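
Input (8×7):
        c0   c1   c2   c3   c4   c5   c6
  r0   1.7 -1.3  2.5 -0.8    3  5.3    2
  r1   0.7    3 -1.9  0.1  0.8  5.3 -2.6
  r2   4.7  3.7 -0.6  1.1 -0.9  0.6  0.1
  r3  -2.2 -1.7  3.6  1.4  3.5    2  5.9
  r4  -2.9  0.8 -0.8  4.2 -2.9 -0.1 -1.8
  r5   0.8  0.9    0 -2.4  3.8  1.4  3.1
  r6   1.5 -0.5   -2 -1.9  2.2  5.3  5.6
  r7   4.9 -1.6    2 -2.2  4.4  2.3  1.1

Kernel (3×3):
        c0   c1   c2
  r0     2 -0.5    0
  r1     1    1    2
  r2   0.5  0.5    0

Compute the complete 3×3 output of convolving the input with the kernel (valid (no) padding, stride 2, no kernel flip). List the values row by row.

8.15 5.45 4.1
9.8 11.95 13.7
-4 -0.45 9.4

Output[0,0]: The receptive field on the input at this output position is [1.7 -1.3 2.5 / 0.7 3 -1.9 / 4.7 3.7 -0.6]. Elementwise product with the kernel and sum: 1.7·2 + -1.3·-0.5 + 0.7·1 + 3·1 + -1.9·2 + 4.7·0.5 + 3.7·0.5.
Output[0,1]: The receptive field on the input at this output position is [2.5 -0.8 3 / -1.9 0.1 0.8 / -0.6 1.1 -0.9]. Elementwise product with the kernel and sum: 2.5·2 + -0.8·-0.5 + -1.9·1 + 0.1·1 + 0.8·2 + -0.6·0.5 + 1.1·0.5.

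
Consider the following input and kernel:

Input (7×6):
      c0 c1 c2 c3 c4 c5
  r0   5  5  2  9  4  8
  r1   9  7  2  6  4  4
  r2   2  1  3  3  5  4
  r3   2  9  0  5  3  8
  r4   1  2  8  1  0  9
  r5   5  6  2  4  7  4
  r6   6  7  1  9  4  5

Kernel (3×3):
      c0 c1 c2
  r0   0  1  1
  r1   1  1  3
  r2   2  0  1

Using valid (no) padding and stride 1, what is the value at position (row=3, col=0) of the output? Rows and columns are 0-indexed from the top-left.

The receptive field on the input at this output position is [2 9 0 / 1 2 8 / 5 6 2]. Elementwise product with the kernel and sum: 9·1 + 0·1 + 1·1 + 2·1 + 8·3 + 5·2 + 2·1.

48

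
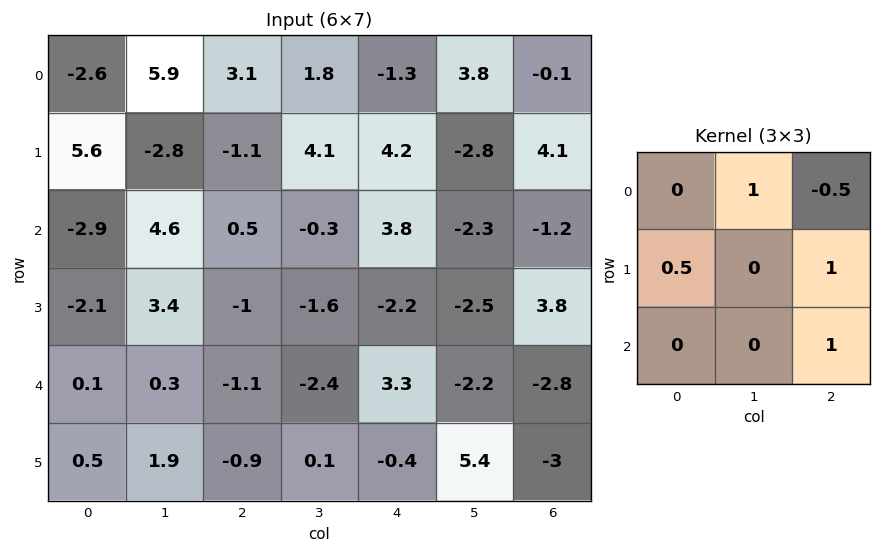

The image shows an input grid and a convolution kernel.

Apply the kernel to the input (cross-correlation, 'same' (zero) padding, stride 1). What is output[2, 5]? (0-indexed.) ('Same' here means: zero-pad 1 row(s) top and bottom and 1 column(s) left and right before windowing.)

The receptive field on the zero-padded input at this output position is [4.2 -2.8 4.1 / 3.8 -2.3 -1.2 / -2.2 -2.5 3.8]. Elementwise product with the kernel and sum: -2.8·1 + 4.1·-0.5 + 3.8·0.5 + -1.2·1 + 3.8·1.

-0.35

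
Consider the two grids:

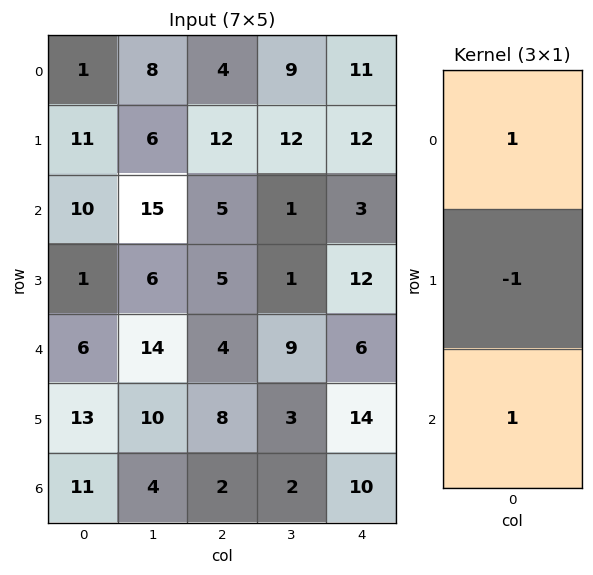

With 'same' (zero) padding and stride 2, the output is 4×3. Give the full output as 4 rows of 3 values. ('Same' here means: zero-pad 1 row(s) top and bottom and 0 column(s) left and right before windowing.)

Output[0,0]: The receptive field on the zero-padded input at this output position is [0 / 1 / 11]. Elementwise product with the kernel and sum: 0·1 + 1·-1 + 11·1.

10 8 1
2 12 21
8 9 20
2 6 4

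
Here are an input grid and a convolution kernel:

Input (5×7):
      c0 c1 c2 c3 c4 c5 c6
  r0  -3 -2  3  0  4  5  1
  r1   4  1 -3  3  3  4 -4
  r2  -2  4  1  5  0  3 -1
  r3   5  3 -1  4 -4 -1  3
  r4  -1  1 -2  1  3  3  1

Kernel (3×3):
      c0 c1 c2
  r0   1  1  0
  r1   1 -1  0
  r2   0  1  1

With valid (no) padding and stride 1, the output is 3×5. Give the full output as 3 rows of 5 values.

Output[0,0]: The receptive field on the input at this output position is [-3 -2 3 / 4 1 -3 / -2 4 1]. Elementwise product with the kernel and sum: -3·1 + -2·1 + 4·1 + 1·-1 + 4·1 + 1·1.
Output[0,1]: The receptive field on the input at this output position is [-2 3 0 / 1 -3 3 / 4 1 5]. Elementwise product with the kernel and sum: -2·1 + 3·1 + 1·1 + -3·-1 + 1·1 + 5·1.

3 11 2 7 10
1 4 -4 6 6
3 8 5 19 4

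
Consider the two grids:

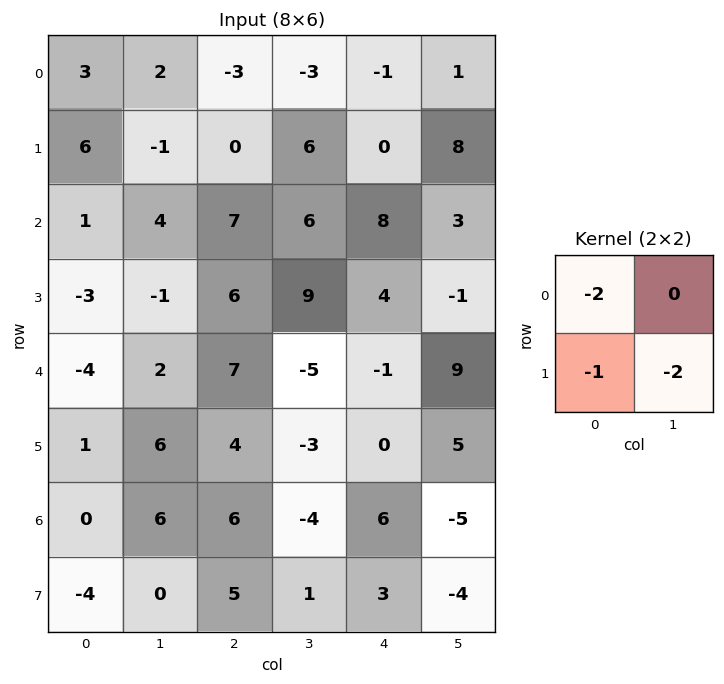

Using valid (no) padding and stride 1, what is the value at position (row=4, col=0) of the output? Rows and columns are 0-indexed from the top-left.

-5

The receptive field on the input at this output position is [-4 2 / 1 6]. Elementwise product with the kernel and sum: -4·-2 + 1·-1 + 6·-2.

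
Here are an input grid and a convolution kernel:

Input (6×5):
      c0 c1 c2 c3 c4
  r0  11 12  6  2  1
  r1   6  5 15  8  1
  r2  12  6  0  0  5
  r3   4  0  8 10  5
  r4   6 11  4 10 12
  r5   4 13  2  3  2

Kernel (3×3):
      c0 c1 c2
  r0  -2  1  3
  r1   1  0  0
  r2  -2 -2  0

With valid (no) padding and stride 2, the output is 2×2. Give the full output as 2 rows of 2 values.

Output[0,0]: The receptive field on the input at this output position is [11 12 6 / 6 5 15 / 12 6 0]. Elementwise product with the kernel and sum: 11·-2 + 12·1 + 6·3 + 6·1 + 12·-2 + 6·-2.
Output[0,1]: The receptive field on the input at this output position is [6 2 1 / 15 8 1 / 0 0 5]. Elementwise product with the kernel and sum: 6·-2 + 2·1 + 1·3 + 15·1 + 0·-2 + 0·-2.

-22 8
-48 -5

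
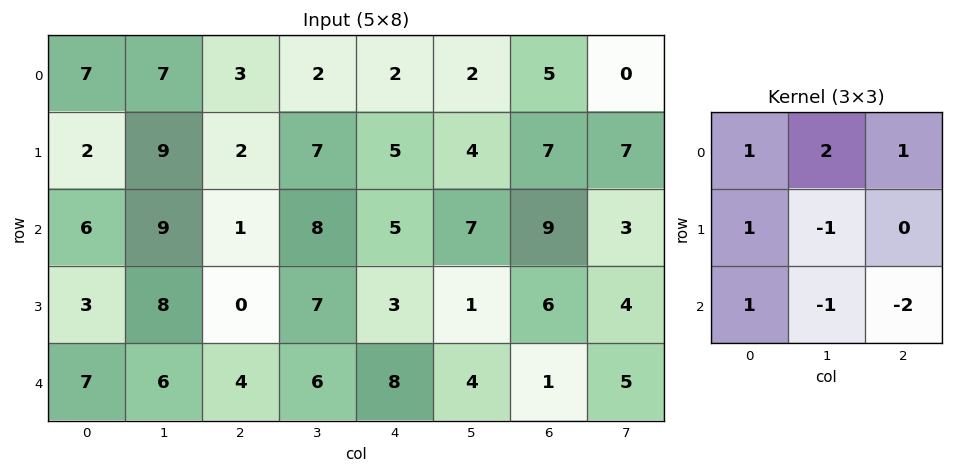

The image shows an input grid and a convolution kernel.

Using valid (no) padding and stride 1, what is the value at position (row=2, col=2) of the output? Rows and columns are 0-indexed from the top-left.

The receptive field on the input at this output position is [1 8 5 / 0 7 3 / 4 6 8]. Elementwise product with the kernel and sum: 1·1 + 8·2 + 5·1 + 0·1 + 7·-1 + 4·1 + 6·-1 + 8·-2.

-3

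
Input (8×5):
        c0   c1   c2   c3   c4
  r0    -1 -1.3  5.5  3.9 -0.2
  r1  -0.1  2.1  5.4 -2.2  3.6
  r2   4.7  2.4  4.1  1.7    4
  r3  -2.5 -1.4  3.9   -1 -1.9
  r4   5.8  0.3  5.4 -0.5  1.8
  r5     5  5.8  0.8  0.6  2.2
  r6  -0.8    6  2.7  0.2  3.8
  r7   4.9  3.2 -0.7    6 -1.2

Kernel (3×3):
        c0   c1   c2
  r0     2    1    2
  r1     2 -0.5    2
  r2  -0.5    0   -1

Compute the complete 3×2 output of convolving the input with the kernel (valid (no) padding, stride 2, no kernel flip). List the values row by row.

10.8 27.55
15.2 17.9
29.1 14.45

Output[0,0]: The receptive field on the input at this output position is [-1 -1.3 5.5 / -0.1 2.1 5.4 / 4.7 2.4 4.1]. Elementwise product with the kernel and sum: -1·2 + -1.3·1 + 5.5·2 + -0.1·2 + 2.1·-0.5 + 5.4·2 + 4.7·-0.5 + 4.1·-1.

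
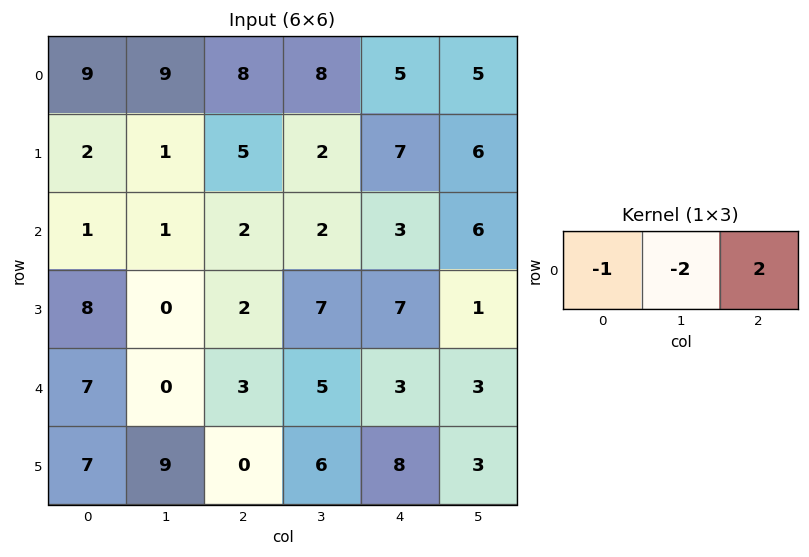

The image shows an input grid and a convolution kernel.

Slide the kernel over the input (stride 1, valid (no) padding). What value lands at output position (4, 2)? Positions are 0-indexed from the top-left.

-7

The receptive field on the input at this output position is [3 5 3]. Elementwise product with the kernel and sum: 3·-1 + 5·-2 + 3·2.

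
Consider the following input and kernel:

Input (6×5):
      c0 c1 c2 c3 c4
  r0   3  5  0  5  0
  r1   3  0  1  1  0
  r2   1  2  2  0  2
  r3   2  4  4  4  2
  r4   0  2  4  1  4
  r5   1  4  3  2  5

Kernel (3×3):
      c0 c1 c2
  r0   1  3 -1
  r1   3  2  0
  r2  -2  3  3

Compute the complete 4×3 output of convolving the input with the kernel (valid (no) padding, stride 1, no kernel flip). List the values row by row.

37 4 22
29 28 20
37 39 27
33 33 43

Output[0,0]: The receptive field on the input at this output position is [3 5 0 / 3 0 1 / 1 2 2]. Elementwise product with the kernel and sum: 3·1 + 5·3 + 0·-1 + 3·3 + 0·2 + 1·-2 + 2·3 + 2·3.
Output[0,1]: The receptive field on the input at this output position is [5 0 5 / 0 1 1 / 2 2 0]. Elementwise product with the kernel and sum: 5·1 + 0·3 + 5·-1 + 0·3 + 1·2 + 2·-2 + 2·3 + 0·3.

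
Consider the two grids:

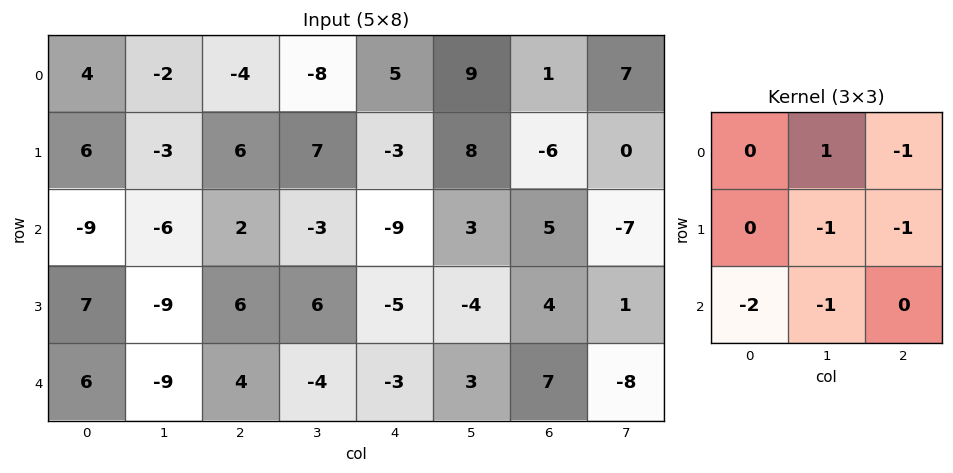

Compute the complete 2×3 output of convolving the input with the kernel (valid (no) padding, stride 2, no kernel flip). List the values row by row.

23 -18 21
-8 1 1

Output[0,0]: The receptive field on the input at this output position is [4 -2 -4 / 6 -3 6 / -9 -6 2]. Elementwise product with the kernel and sum: -2·1 + -4·-1 + -3·-1 + 6·-1 + -9·-2 + -6·-1.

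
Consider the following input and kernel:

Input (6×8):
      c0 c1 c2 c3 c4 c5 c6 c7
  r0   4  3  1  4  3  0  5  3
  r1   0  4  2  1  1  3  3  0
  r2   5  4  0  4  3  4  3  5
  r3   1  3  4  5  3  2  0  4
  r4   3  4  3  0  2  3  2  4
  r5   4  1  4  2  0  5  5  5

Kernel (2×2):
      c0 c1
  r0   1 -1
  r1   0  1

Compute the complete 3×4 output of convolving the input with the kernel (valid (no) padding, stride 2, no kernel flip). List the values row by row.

5 -2 6 2
4 1 1 2
0 5 4 3

Output[0,0]: The receptive field on the input at this output position is [4 3 / 0 4]. Elementwise product with the kernel and sum: 4·1 + 3·-1 + 4·1.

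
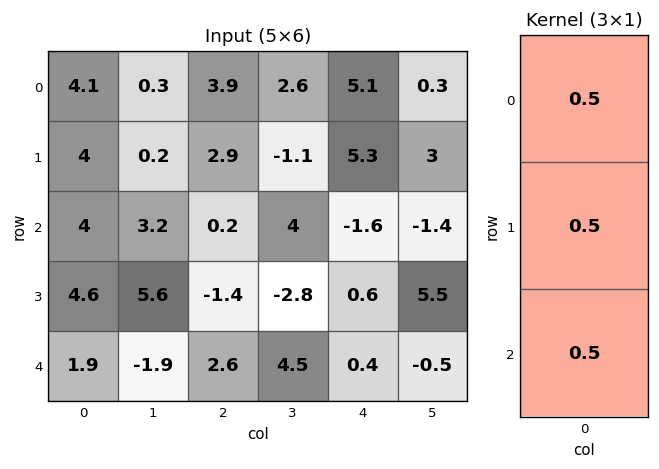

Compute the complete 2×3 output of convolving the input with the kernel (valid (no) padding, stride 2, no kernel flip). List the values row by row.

Output[0,0]: The receptive field on the input at this output position is [4.1 / 4 / 4]. Elementwise product with the kernel and sum: 4.1·0.5 + 4·0.5 + 4·0.5.

6.05 3.5 4.4
5.25 0.7 -0.3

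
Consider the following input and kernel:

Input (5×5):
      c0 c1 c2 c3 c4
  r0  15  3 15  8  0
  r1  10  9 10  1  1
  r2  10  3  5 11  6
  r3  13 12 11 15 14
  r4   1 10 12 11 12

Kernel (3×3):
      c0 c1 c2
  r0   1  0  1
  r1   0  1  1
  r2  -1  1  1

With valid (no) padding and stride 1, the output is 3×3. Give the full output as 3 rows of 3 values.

47 35 29
38 40 46
59 53 51

Output[0,0]: The receptive field on the input at this output position is [15 3 15 / 10 9 10 / 10 3 5]. Elementwise product with the kernel and sum: 15·1 + 15·1 + 9·1 + 10·1 + 10·-1 + 3·1 + 5·1.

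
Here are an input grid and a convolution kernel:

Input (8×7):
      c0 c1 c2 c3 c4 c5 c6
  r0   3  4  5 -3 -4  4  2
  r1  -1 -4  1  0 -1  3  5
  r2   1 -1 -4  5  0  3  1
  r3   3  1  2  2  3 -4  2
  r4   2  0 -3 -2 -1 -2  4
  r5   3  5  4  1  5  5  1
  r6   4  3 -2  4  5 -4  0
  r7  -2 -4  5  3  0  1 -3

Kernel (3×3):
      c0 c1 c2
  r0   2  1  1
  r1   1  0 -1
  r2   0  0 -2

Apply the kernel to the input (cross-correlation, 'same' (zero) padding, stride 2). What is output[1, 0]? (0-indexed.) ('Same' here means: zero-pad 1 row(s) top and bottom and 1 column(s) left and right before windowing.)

The receptive field on the zero-padded input at this output position is [0 -1 -4 / 0 1 -1 / 0 3 1]. Elementwise product with the kernel and sum: 0·2 + -1·1 + -4·1 + 0·1 + -1·-1 + 1·-2.

-6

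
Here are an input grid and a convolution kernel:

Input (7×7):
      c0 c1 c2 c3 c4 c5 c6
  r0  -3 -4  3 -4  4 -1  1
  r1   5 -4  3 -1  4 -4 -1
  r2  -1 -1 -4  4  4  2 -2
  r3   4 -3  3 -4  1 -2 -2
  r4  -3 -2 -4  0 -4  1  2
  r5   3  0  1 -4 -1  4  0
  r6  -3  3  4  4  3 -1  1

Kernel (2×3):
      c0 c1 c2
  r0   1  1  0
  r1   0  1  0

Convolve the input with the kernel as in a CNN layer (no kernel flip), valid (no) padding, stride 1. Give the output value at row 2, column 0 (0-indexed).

The receptive field on the input at this output position is [-1 -1 -4 / 4 -3 3]. Elementwise product with the kernel and sum: -1·1 + -1·1 + -3·1.

-5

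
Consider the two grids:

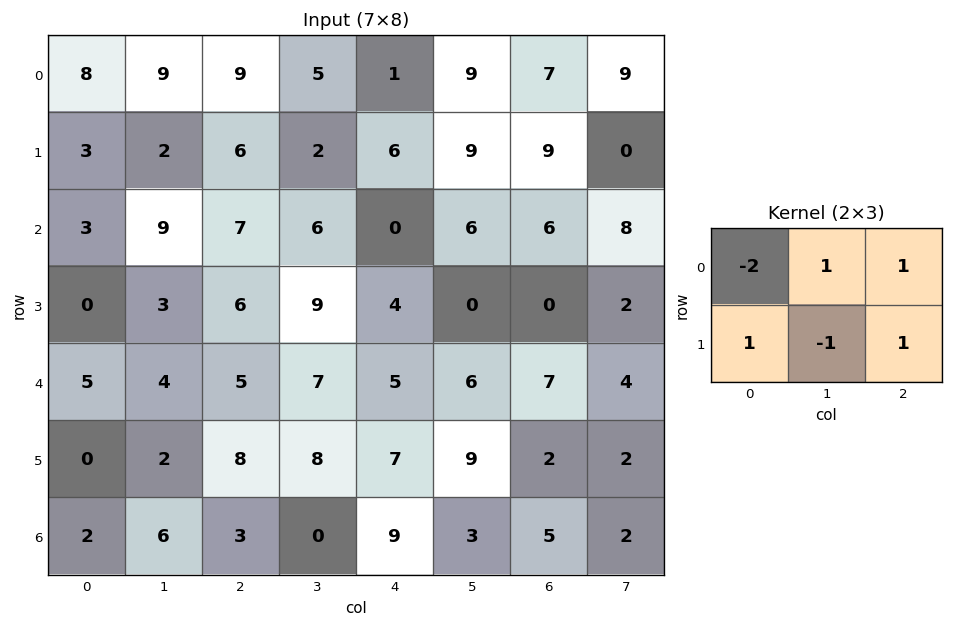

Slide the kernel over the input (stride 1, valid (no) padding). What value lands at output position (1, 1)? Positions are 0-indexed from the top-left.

The receptive field on the input at this output position is [2 6 2 / 9 7 6]. Elementwise product with the kernel and sum: 2·-2 + 6·1 + 2·1 + 9·1 + 7·-1 + 6·1.

12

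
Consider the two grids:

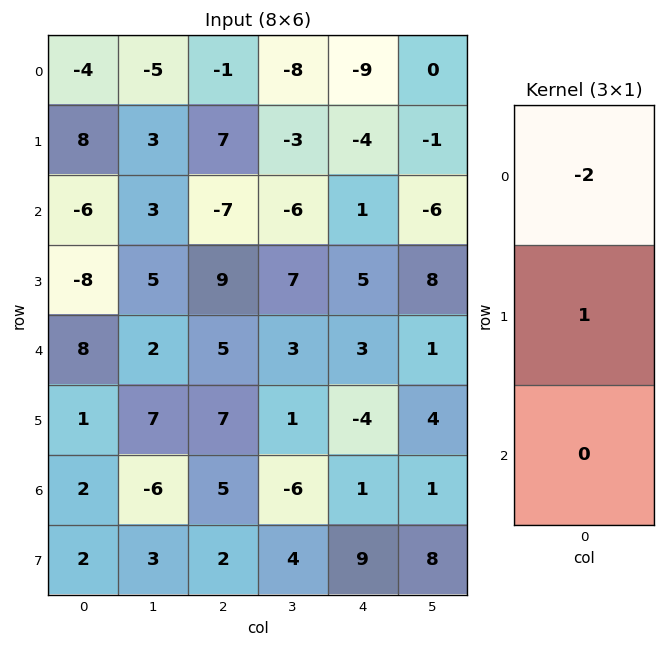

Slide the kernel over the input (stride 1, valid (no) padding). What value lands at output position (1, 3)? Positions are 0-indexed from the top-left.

0

The receptive field on the input at this output position is [-3 / -6 / 7]. Elementwise product with the kernel and sum: -3·-2 + -6·1.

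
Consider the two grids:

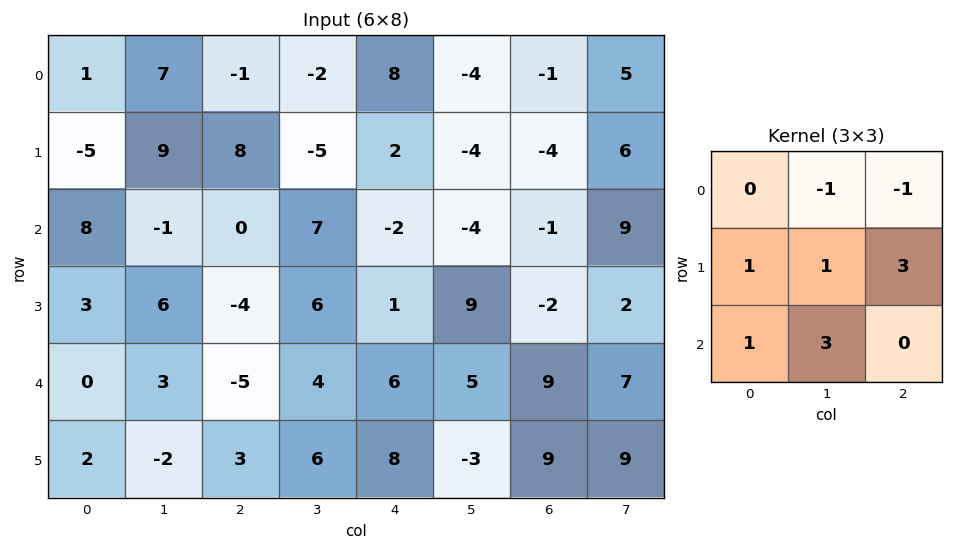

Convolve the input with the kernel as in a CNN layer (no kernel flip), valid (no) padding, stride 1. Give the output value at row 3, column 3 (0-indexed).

45

The receptive field on the input at this output position is [6 1 9 / 4 6 5 / 6 8 -3]. Elementwise product with the kernel and sum: 1·-1 + 9·-1 + 4·1 + 6·1 + 5·3 + 6·1 + 8·3.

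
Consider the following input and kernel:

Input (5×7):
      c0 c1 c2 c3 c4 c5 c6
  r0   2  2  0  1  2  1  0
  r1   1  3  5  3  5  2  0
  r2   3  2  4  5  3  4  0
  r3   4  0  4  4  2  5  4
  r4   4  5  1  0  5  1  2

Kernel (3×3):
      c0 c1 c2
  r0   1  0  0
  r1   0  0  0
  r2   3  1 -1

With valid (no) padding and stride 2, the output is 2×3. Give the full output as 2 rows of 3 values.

9 14 15
19 2 17

Output[0,0]: The receptive field on the input at this output position is [2 2 0 / 1 3 5 / 3 2 4]. Elementwise product with the kernel and sum: 2·1 + 3·3 + 2·1 + 4·-1.
Output[0,1]: The receptive field on the input at this output position is [0 1 2 / 5 3 5 / 4 5 3]. Elementwise product with the kernel and sum: 0·1 + 4·3 + 5·1 + 3·-1.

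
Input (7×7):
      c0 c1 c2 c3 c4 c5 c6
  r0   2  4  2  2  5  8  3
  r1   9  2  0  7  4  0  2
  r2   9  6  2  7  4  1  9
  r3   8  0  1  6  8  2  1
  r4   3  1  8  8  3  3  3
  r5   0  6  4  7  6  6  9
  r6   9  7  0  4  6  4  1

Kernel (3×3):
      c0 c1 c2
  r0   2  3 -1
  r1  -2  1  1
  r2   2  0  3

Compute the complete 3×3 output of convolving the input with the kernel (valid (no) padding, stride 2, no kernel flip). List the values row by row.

Output[0,0]: The receptive field on the input at this output position is [2 4 2 / 9 2 0 / 9 6 2]. Elementwise product with the kernel and sum: 2·2 + 4·3 + 2·-1 + 9·-2 + 2·1 + 0·1 + 9·2 + 2·3.

22 32 60
49 58 4
29 60 30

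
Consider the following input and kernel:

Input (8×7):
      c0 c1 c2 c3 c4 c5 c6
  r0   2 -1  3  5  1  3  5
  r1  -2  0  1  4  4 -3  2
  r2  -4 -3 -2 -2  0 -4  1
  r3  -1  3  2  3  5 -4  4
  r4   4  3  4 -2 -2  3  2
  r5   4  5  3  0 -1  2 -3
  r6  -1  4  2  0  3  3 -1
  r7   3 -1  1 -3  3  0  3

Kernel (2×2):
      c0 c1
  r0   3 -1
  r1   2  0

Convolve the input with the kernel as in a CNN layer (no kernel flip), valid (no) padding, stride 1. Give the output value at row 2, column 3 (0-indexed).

0

The receptive field on the input at this output position is [-2 0 / 3 5]. Elementwise product with the kernel and sum: -2·3 + 0·-1 + 3·2.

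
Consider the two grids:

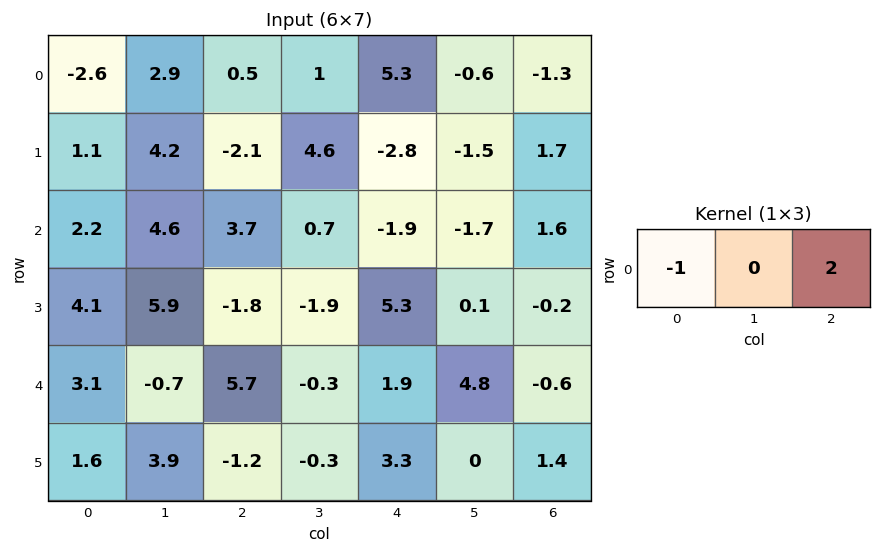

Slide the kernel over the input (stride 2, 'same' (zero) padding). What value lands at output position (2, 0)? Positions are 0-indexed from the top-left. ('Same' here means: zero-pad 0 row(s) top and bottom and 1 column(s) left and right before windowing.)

-1.4

The receptive field on the zero-padded input at this output position is [0 3.1 -0.7]. Elementwise product with the kernel and sum: 0·-1 + -0.7·2.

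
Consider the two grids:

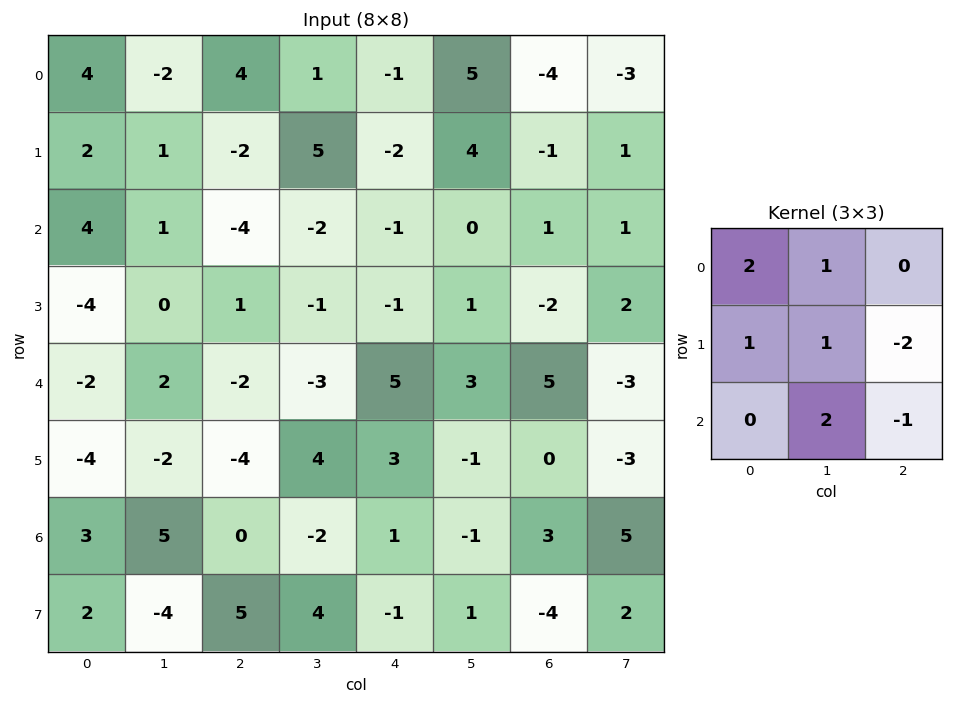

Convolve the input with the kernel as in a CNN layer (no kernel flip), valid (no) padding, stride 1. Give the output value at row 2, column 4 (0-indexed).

The receptive field on the input at this output position is [-1 0 1 / -1 1 -2 / 5 3 5]. Elementwise product with the kernel and sum: -1·2 + 0·1 + -1·1 + 1·1 + -2·-2 + 3·2 + 5·-1.

3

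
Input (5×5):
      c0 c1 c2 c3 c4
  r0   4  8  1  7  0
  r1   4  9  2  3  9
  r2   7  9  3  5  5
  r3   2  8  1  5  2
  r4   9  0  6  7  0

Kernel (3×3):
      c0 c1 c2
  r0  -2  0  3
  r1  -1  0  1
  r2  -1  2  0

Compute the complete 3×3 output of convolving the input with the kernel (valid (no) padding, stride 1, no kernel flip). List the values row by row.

Output[0,0]: The receptive field on the input at this output position is [4 8 1 / 4 9 2 / 7 9 3]. Elementwise product with the kernel and sum: 4·-2 + 1·3 + 4·-1 + 2·1 + 7·-1 + 9·2.
Output[0,1]: The receptive field on the input at this output position is [8 1 7 / 9 2 3 / 9 3 5]. Elementwise product with the kernel and sum: 8·-2 + 7·3 + 9·-1 + 3·1 + 9·-1 + 3·2.

4 -4 12
8 -19 34
-15 6 18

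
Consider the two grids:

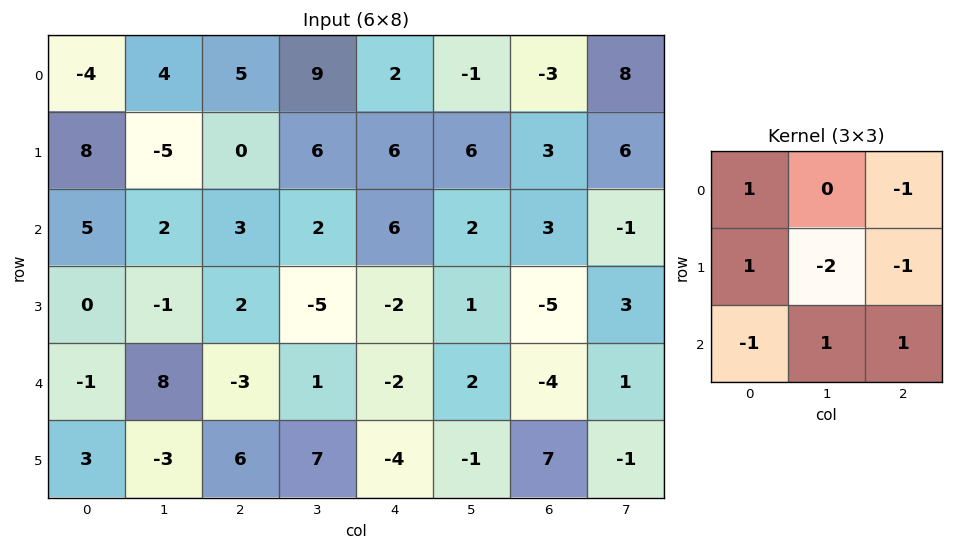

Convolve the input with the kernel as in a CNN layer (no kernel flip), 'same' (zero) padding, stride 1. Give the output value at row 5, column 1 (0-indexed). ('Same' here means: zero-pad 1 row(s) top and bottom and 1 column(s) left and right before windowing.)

5

The receptive field on the zero-padded input at this output position is [-1 8 -3 / 3 -3 6 / 0 0 0]. Elementwise product with the kernel and sum: -1·1 + -3·-1 + 3·1 + -3·-2 + 6·-1 + 0·-1 + 0·1 + 0·1.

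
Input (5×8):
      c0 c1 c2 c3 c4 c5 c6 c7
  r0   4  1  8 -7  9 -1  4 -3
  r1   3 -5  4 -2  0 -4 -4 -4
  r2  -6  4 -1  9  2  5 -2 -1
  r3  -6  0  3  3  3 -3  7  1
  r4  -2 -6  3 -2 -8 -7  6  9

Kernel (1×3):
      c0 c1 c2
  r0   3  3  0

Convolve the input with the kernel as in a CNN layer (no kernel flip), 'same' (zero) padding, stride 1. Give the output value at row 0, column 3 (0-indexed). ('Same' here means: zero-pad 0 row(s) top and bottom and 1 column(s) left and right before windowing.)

The receptive field on the zero-padded input at this output position is [8 -7 9]. Elementwise product with the kernel and sum: 8·3 + -7·3.

3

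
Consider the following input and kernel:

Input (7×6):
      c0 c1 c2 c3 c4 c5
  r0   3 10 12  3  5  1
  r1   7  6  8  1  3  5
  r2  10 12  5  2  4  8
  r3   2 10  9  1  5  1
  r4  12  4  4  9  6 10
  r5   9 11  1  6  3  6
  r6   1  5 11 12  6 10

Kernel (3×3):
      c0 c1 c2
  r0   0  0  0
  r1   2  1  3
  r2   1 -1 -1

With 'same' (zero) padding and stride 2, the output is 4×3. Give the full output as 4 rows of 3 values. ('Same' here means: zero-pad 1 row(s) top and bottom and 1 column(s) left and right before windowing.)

Output[0,0]: The receptive field on the zero-padded input at this output position is [0 0 0 / 0 3 10 / 0 7 6]. Elementwise product with the kernel and sum: 0·2 + 3·1 + 10·3 + 0·1 + 7·-1 + 6·-1.

20 38 7
34 35 27
4 43 51
16 57 60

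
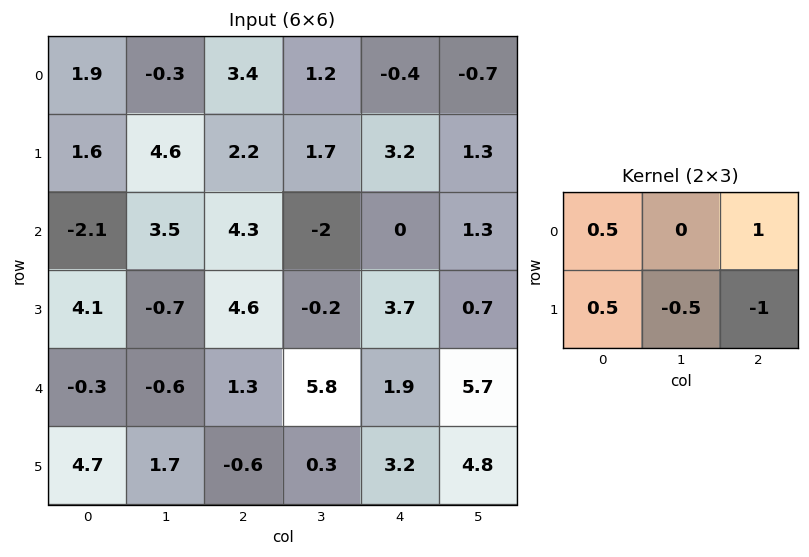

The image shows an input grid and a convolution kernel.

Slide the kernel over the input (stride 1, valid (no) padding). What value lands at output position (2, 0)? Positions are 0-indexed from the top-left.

The receptive field on the input at this output position is [-2.1 3.5 4.3 / 4.1 -0.7 4.6]. Elementwise product with the kernel and sum: -2.1·0.5 + 4.3·1 + 4.1·0.5 + -0.7·-0.5 + 4.6·-1.

1.05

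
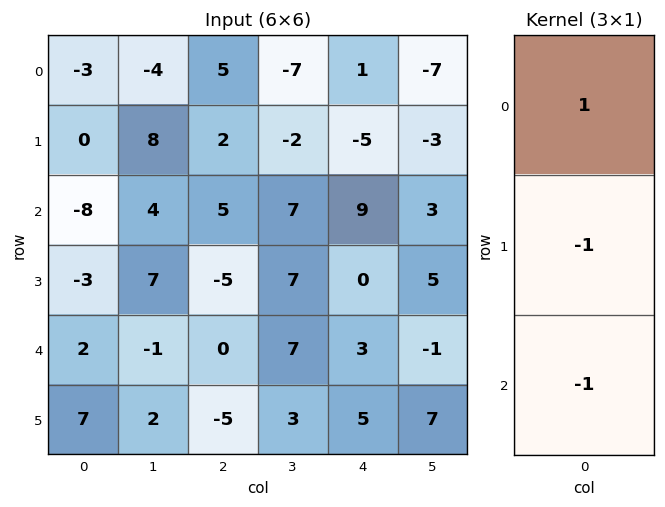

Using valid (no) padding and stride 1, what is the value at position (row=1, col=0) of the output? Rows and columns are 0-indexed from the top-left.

11

The receptive field on the input at this output position is [0 / -8 / -3]. Elementwise product with the kernel and sum: 0·1 + -8·-1 + -3·-1.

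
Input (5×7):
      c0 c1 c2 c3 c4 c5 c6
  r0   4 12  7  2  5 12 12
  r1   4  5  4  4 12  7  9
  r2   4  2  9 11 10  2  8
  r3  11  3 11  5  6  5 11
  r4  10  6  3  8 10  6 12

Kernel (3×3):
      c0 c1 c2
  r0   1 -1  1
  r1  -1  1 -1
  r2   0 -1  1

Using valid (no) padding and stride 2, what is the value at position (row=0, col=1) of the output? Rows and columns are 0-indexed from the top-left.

-3

The receptive field on the input at this output position is [7 2 5 / 4 4 12 / 9 11 10]. Elementwise product with the kernel and sum: 7·1 + 2·-1 + 5·1 + 4·-1 + 4·1 + 12·-1 + 11·-1 + 10·1.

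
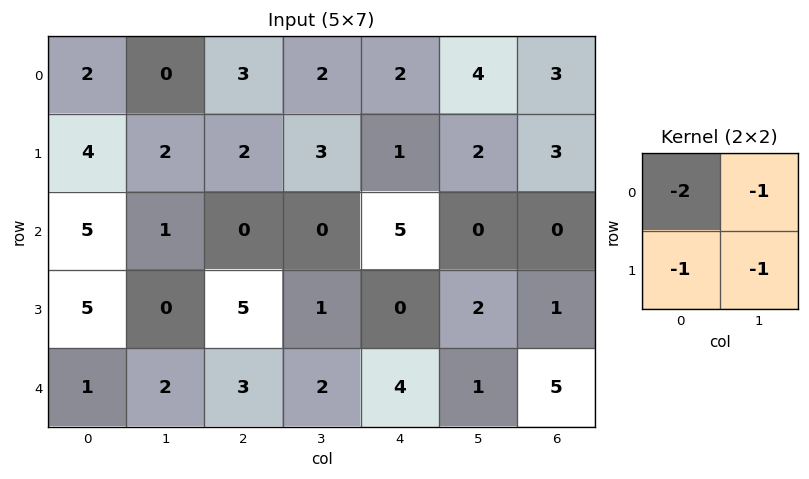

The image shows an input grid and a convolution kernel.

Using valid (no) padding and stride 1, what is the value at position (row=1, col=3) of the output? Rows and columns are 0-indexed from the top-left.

-12

The receptive field on the input at this output position is [3 1 / 0 5]. Elementwise product with the kernel and sum: 3·-2 + 1·-1 + 0·-1 + 5·-1.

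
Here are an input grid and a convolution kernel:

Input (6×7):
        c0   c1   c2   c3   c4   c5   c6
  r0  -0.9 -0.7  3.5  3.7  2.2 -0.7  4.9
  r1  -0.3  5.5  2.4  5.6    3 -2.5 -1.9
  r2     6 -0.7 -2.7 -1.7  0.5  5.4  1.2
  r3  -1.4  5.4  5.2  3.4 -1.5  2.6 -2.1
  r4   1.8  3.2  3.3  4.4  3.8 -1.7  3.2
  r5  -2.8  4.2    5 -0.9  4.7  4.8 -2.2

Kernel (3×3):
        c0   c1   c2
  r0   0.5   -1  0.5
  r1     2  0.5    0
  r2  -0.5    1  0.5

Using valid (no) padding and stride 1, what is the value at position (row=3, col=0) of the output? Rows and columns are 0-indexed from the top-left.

9.8

The receptive field on the input at this output position is [-1.4 5.4 5.2 / 1.8 3.2 3.3 / -2.8 4.2 5]. Elementwise product with the kernel and sum: -1.4·0.5 + 5.4·-1 + 5.2·0.5 + 1.8·2 + 3.2·0.5 + -2.8·-0.5 + 4.2·1 + 5·0.5.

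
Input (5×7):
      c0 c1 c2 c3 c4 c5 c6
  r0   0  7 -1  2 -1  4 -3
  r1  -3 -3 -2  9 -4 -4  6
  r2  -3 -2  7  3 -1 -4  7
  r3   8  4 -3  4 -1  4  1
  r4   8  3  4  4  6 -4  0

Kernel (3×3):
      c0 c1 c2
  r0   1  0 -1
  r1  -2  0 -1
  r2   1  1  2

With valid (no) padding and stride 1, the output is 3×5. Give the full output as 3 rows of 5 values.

18 13 16 -22 13
4 -2 -12 22 -10
-4 -2 35 -3 -5

Output[0,0]: The receptive field on the input at this output position is [0 7 -1 / -3 -3 -2 / -3 -2 7]. Elementwise product with the kernel and sum: 0·1 + -1·-1 + -3·-2 + -2·-1 + -3·1 + -2·1 + 7·2.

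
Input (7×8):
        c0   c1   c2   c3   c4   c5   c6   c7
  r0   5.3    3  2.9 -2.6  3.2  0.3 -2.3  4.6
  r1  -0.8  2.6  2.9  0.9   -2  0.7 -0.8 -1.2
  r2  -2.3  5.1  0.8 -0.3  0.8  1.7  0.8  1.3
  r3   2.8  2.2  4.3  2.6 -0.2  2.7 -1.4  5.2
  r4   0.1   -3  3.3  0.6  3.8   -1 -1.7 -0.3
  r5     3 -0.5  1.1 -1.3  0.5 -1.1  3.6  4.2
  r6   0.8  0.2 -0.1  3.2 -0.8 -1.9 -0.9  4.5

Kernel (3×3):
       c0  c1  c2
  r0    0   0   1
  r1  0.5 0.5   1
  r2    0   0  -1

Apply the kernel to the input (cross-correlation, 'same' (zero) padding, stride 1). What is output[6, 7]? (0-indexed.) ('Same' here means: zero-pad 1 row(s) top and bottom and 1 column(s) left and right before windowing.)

The receptive field on the zero-padded input at this output position is [3.6 4.2 0 / -0.9 4.5 0 / 0 0 0]. Elementwise product with the kernel and sum: 0·1 + -0.9·0.5 + 4.5·0.5 + 0·1 + 0·-1.

1.8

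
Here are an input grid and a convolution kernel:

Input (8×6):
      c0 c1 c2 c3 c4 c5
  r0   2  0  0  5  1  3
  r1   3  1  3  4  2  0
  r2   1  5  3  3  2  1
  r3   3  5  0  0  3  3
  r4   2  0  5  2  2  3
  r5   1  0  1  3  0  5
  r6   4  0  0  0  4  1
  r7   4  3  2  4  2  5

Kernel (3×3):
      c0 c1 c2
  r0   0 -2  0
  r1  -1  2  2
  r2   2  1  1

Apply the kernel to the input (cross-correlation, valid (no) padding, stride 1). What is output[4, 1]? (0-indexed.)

The receptive field on the input at this output position is [0 5 2 / 0 1 3 / 0 0 0]. Elementwise product with the kernel and sum: 5·-2 + 0·-1 + 1·2 + 3·2 + 0·2 + 0·1 + 0·1.

-2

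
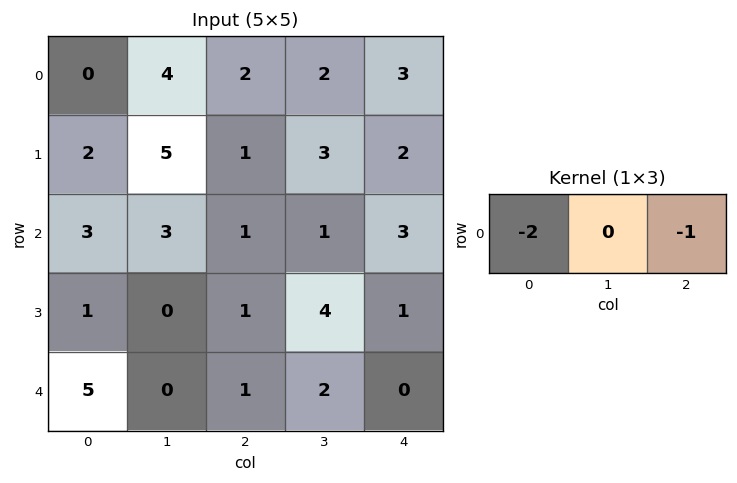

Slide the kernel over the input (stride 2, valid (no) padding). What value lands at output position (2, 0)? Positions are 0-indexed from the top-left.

The receptive field on the input at this output position is [5 0 1]. Elementwise product with the kernel and sum: 5·-2 + 1·-1.

-11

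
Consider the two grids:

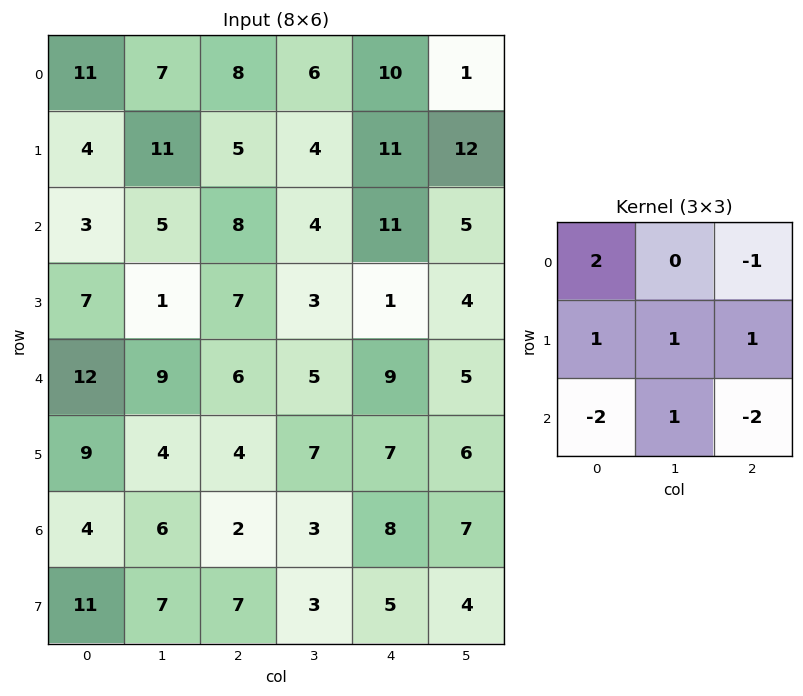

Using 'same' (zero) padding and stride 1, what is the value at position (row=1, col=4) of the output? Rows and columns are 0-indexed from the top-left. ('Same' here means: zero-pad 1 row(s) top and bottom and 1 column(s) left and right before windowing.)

31

The receptive field on the zero-padded input at this output position is [6 10 1 / 4 11 12 / 4 11 5]. Elementwise product with the kernel and sum: 6·2 + 1·-1 + 4·1 + 11·1 + 12·1 + 4·-2 + 11·1 + 5·-2.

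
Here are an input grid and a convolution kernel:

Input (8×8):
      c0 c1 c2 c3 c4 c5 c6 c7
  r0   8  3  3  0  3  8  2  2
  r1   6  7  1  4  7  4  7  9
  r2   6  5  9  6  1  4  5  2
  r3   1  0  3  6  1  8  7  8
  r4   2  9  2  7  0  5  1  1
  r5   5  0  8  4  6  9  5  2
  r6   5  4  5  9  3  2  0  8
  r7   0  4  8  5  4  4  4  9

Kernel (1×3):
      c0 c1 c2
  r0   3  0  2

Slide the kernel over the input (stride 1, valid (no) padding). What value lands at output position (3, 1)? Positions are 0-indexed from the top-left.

The receptive field on the input at this output position is [0 3 6]. Elementwise product with the kernel and sum: 0·3 + 6·2.

12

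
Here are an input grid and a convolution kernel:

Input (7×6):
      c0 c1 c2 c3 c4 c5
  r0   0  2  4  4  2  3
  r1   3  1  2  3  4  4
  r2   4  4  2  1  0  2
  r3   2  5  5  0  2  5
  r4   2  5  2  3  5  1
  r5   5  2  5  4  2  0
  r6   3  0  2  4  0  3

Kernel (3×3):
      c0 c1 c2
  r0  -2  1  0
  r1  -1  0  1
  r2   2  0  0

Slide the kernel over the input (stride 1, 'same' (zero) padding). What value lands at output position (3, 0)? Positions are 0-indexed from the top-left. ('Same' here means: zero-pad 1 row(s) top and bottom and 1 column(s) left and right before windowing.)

9

The receptive field on the zero-padded input at this output position is [0 4 4 / 0 2 5 / 0 2 5]. Elementwise product with the kernel and sum: 0·-2 + 4·1 + 0·-1 + 5·1 + 0·2.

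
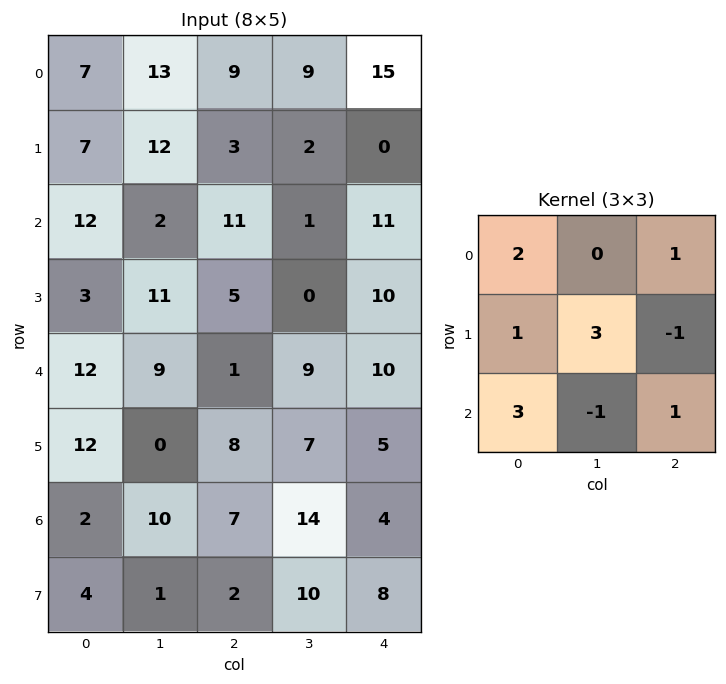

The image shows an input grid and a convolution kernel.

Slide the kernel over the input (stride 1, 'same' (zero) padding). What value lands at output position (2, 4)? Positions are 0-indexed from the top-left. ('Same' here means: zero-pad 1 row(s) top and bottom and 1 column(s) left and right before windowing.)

The receptive field on the zero-padded input at this output position is [2 0 0 / 1 11 0 / 0 10 0]. Elementwise product with the kernel and sum: 2·2 + 0·1 + 1·1 + 11·3 + 0·-1 + 0·3 + 10·-1 + 0·1.

28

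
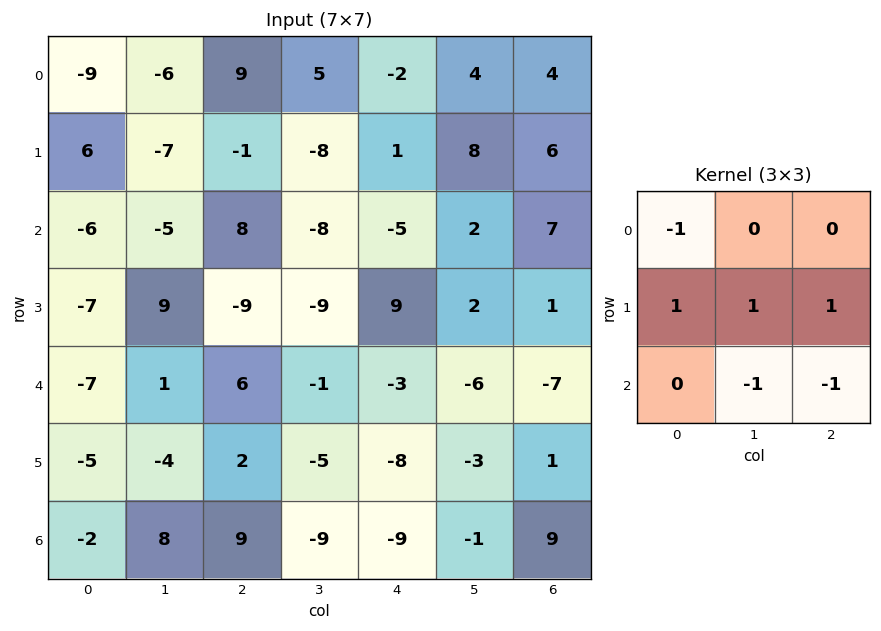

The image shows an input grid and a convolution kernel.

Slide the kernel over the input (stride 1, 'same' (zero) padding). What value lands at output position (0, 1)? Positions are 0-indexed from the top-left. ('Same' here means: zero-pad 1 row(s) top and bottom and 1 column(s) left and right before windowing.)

2

The receptive field on the zero-padded input at this output position is [0 0 0 / -9 -6 9 / 6 -7 -1]. Elementwise product with the kernel and sum: 0·-1 + -9·1 + -6·1 + 9·1 + -7·-1 + -1·-1.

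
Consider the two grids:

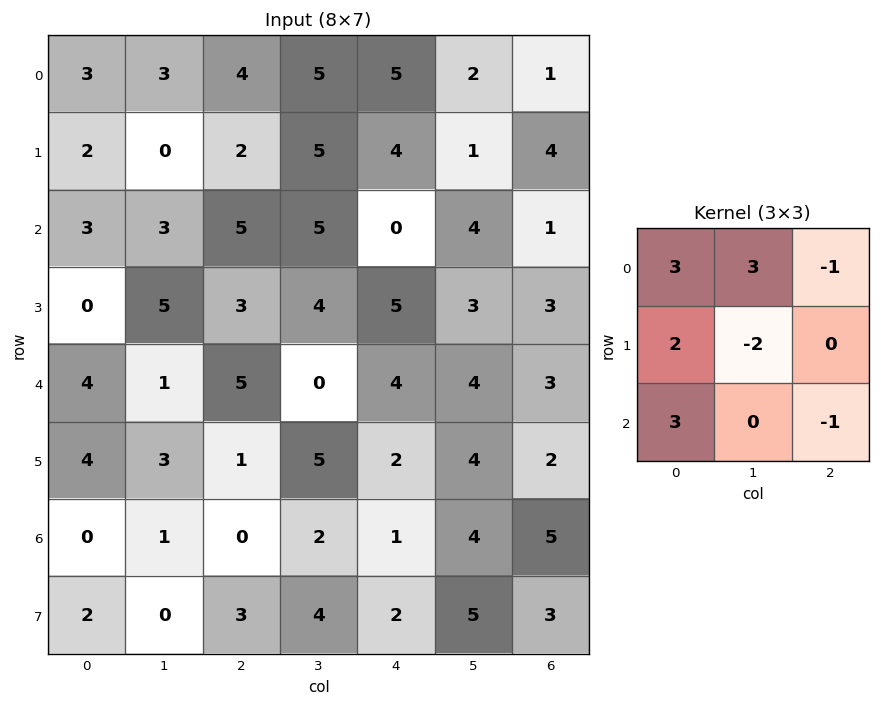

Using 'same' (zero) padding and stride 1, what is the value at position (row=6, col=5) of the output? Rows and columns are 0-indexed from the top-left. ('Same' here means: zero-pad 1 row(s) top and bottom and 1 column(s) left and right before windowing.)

13

The receptive field on the zero-padded input at this output position is [2 4 2 / 1 4 5 / 2 5 3]. Elementwise product with the kernel and sum: 2·3 + 4·3 + 2·-1 + 1·2 + 4·-2 + 2·3 + 3·-1.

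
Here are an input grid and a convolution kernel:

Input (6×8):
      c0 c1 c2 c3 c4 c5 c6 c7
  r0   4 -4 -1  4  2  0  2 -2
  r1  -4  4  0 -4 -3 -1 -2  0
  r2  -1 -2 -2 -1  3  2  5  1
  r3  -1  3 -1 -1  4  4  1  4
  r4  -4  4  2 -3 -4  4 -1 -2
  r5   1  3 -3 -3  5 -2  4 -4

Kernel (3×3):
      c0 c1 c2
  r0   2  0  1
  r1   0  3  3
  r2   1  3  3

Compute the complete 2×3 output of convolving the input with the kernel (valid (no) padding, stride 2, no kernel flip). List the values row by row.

Output[0,0]: The receptive field on the input at this output position is [4 -4 -1 / -4 4 0 / -1 -2 -2]. Elementwise product with the kernel and sum: 4·2 + -1·1 + 4·3 + 0·3 + -1·1 + -2·3 + -2·3.

6 -17 21
16 -11 31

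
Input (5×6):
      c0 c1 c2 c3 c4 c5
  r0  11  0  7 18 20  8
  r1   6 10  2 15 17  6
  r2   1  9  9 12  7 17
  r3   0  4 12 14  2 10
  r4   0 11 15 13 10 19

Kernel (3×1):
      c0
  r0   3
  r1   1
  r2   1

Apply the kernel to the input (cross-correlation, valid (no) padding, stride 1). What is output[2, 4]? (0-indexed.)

33

The receptive field on the input at this output position is [7 / 2 / 10]. Elementwise product with the kernel and sum: 7·3 + 2·1 + 10·1.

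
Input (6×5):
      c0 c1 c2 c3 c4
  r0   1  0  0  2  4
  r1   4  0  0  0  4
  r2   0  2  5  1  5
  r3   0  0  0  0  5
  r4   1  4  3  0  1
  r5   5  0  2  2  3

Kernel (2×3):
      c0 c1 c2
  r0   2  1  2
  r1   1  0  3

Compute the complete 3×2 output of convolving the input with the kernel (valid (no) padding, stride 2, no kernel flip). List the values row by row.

6 22
12 36
23 19

Output[0,0]: The receptive field on the input at this output position is [1 0 0 / 4 0 0]. Elementwise product with the kernel and sum: 1·2 + 0·1 + 0·2 + 4·1 + 0·3.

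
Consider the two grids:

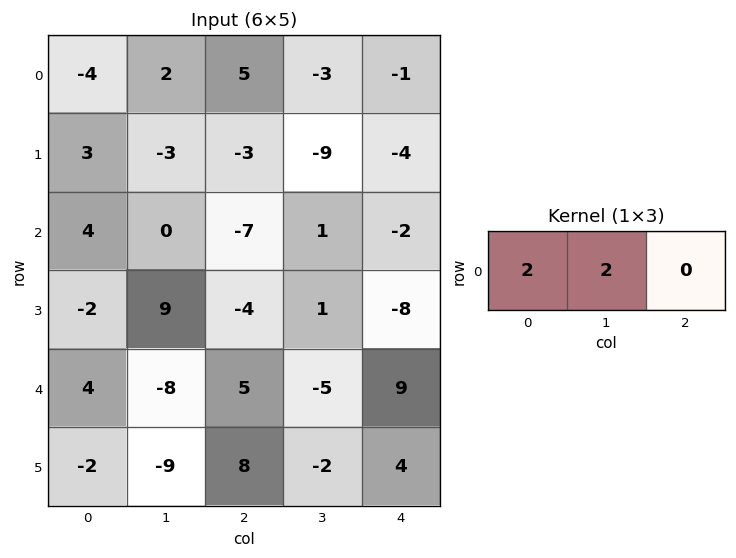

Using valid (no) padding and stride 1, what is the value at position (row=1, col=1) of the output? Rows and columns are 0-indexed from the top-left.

-12

The receptive field on the input at this output position is [-3 -3 -9]. Elementwise product with the kernel and sum: -3·2 + -3·2.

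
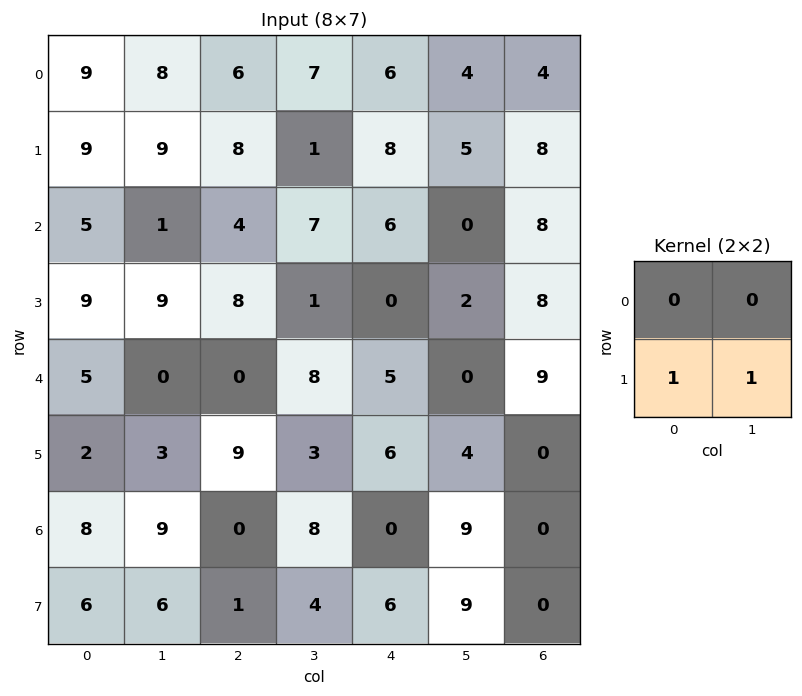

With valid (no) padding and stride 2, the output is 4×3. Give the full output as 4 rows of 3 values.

18 9 13
18 9 2
5 12 10
12 5 15

Output[0,0]: The receptive field on the input at this output position is [9 8 / 9 9]. Elementwise product with the kernel and sum: 9·1 + 9·1.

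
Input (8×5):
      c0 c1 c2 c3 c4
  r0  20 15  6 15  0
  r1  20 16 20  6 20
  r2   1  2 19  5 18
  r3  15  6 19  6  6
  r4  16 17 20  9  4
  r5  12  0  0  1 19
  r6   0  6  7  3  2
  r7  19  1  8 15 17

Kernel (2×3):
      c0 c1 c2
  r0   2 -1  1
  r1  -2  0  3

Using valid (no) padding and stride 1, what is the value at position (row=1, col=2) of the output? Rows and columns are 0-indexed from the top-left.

70

The receptive field on the input at this output position is [20 6 20 / 19 5 18]. Elementwise product with the kernel and sum: 20·2 + 6·-1 + 20·1 + 19·-2 + 18·3.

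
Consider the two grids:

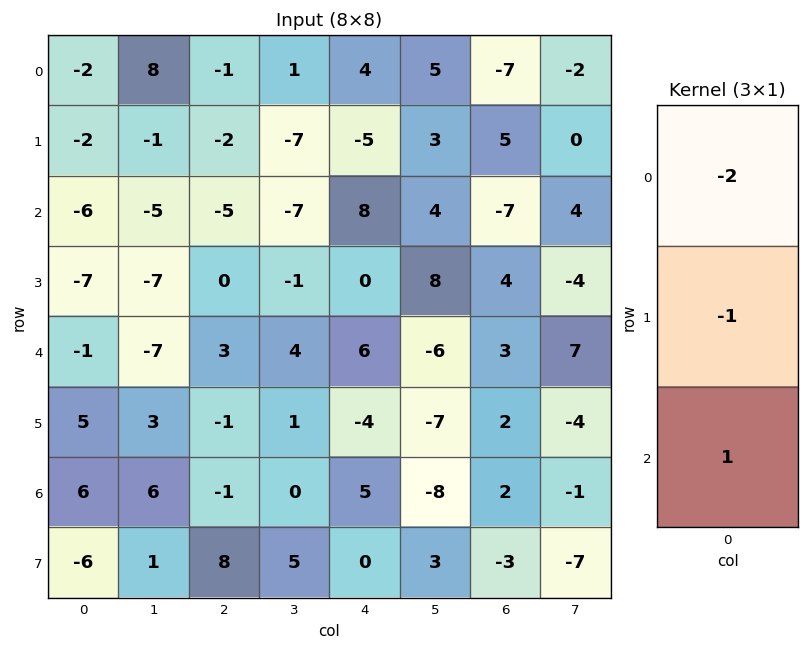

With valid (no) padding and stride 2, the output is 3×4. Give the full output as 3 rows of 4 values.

0 -1 5 2
18 13 -10 13
3 -6 -3 -6

Output[0,0]: The receptive field on the input at this output position is [-2 / -2 / -6]. Elementwise product with the kernel and sum: -2·-2 + -2·-1 + -6·1.
Output[0,1]: The receptive field on the input at this output position is [-1 / -2 / -5]. Elementwise product with the kernel and sum: -1·-2 + -2·-1 + -5·1.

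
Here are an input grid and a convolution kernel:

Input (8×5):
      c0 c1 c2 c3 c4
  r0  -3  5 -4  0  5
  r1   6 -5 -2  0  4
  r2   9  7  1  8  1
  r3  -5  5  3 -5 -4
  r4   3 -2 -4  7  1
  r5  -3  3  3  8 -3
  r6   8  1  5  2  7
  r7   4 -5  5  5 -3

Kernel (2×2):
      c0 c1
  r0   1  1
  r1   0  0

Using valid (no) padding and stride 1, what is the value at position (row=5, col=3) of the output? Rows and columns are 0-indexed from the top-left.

The receptive field on the input at this output position is [8 -3 / 2 7]. Elementwise product with the kernel and sum: 8·1 + -3·1.

5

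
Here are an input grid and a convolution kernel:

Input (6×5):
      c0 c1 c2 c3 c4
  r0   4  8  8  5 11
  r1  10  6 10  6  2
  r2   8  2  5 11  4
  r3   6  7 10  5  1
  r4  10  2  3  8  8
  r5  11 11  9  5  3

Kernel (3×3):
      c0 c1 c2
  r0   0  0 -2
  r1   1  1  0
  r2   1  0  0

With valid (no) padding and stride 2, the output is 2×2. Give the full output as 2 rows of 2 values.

Output[0,0]: The receptive field on the input at this output position is [4 8 8 / 10 6 10 / 8 2 5]. Elementwise product with the kernel and sum: 8·-2 + 10·1 + 6·1 + 8·1.
Output[0,1]: The receptive field on the input at this output position is [8 5 11 / 10 6 2 / 5 11 4]. Elementwise product with the kernel and sum: 11·-2 + 10·1 + 6·1 + 5·1.

8 -1
13 10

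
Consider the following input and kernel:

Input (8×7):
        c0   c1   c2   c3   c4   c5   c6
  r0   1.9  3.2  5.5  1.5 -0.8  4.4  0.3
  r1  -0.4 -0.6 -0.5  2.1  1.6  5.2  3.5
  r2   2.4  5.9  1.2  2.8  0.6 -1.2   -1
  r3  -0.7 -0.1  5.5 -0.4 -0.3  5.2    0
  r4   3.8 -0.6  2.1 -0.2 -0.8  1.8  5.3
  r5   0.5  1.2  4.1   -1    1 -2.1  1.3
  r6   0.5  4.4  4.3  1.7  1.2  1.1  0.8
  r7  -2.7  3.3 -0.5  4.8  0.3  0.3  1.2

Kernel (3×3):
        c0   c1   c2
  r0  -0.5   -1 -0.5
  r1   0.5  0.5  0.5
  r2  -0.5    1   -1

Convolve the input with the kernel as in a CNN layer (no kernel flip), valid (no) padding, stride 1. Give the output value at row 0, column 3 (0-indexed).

The receptive field on the input at this output position is [1.5 -0.8 4.4 / 2.1 1.6 5.2 / 2.8 0.6 -1.2]. Elementwise product with the kernel and sum: 1.5·-0.5 + -0.8·-1 + 4.4·-0.5 + 2.1·0.5 + 1.6·0.5 + 5.2·0.5 + 2.8·-0.5 + 0.6·1 + -1.2·-1.

2.7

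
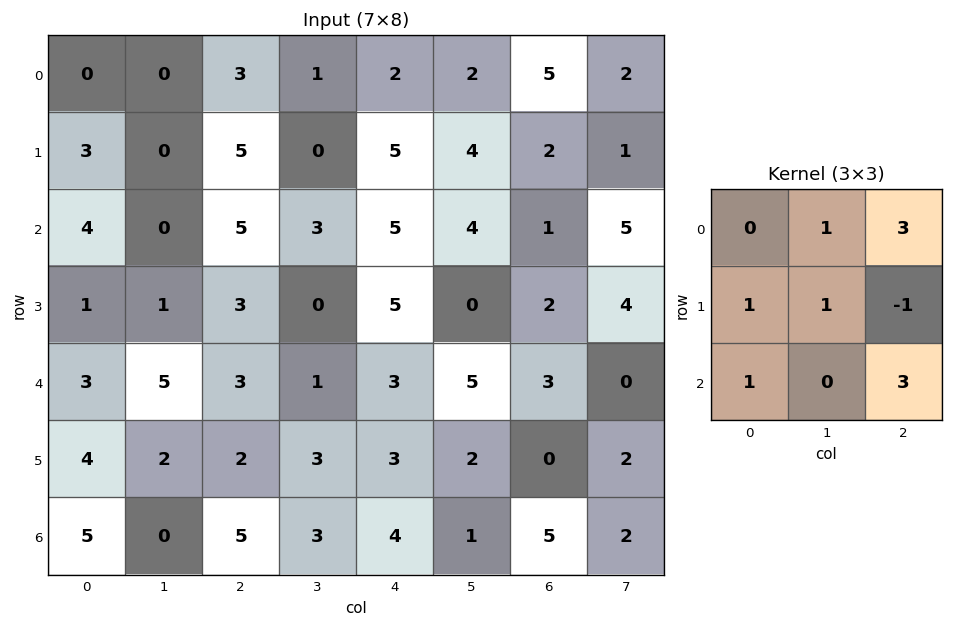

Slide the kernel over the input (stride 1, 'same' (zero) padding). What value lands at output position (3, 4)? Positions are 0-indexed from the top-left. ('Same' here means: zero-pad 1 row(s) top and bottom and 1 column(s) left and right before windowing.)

The receptive field on the zero-padded input at this output position is [3 5 4 / 0 5 0 / 1 3 5]. Elementwise product with the kernel and sum: 5·1 + 4·3 + 0·1 + 5·1 + 0·-1 + 1·1 + 5·3.

38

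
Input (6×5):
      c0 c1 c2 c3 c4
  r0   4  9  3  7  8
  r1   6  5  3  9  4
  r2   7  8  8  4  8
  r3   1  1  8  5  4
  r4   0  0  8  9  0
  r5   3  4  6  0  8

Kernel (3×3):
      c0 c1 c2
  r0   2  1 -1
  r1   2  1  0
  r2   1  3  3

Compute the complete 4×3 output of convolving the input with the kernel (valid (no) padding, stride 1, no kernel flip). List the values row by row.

Output[0,0]: The receptive field on the input at this output position is [4 9 3 / 6 5 3 / 7 8 8]. Elementwise product with the kernel and sum: 4·2 + 9·1 + 3·-1 + 6·2 + 5·1 + 7·1 + 8·3 + 8·3.
Output[0,1]: The receptive field on the input at this output position is [9 3 7 / 5 3 9 / 8 8 4]. Elementwise product with the kernel and sum: 9·2 + 3·1 + 7·-1 + 5·2 + 3·1 + 8·1 + 8·3 + 4·3.

86 71 64
64 68 66
41 81 68
28 35 72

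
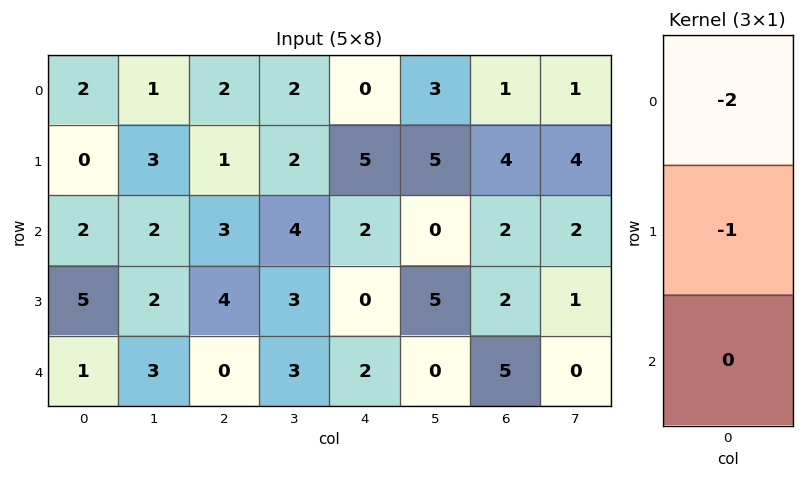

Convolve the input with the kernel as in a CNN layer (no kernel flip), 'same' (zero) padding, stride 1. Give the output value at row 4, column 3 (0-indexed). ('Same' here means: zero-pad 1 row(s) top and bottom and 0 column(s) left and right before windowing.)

The receptive field on the zero-padded input at this output position is [3 / 3 / 0]. Elementwise product with the kernel and sum: 3·-2 + 3·-1.

-9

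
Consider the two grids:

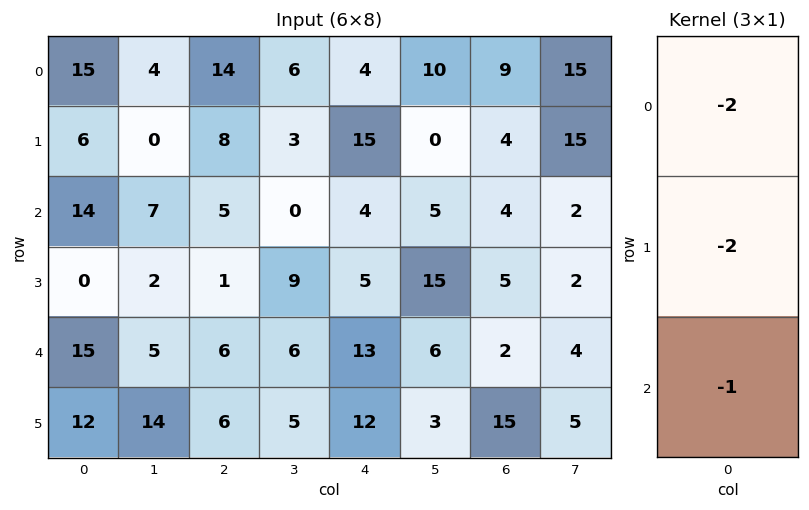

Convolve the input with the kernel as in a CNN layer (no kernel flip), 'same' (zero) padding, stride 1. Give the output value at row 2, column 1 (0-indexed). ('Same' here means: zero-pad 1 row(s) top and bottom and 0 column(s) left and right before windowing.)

The receptive field on the zero-padded input at this output position is [0 / 7 / 2]. Elementwise product with the kernel and sum: 0·-2 + 7·-2 + 2·-1.

-16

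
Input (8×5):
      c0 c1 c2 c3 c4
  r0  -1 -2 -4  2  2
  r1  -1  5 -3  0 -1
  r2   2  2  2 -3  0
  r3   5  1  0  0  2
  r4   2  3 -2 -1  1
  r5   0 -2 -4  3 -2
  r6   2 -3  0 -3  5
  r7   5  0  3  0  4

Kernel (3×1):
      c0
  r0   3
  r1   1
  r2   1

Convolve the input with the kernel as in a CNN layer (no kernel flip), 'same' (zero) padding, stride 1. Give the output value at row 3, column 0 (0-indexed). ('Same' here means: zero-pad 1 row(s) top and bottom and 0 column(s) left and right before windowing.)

The receptive field on the zero-padded input at this output position is [2 / 5 / 2]. Elementwise product with the kernel and sum: 2·3 + 5·1 + 2·1.

13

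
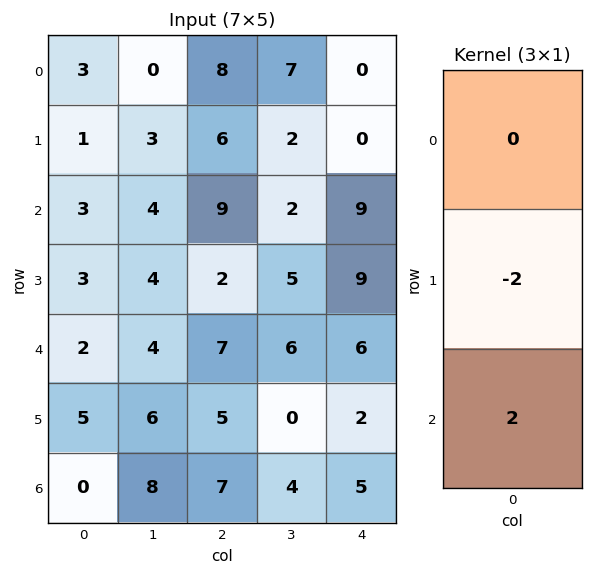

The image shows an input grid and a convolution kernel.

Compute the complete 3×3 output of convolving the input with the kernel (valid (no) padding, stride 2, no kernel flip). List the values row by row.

4 6 18
-2 10 -6
-10 4 6

Output[0,0]: The receptive field on the input at this output position is [3 / 1 / 3]. Elementwise product with the kernel and sum: 1·-2 + 3·2.
Output[0,1]: The receptive field on the input at this output position is [8 / 6 / 9]. Elementwise product with the kernel and sum: 6·-2 + 9·2.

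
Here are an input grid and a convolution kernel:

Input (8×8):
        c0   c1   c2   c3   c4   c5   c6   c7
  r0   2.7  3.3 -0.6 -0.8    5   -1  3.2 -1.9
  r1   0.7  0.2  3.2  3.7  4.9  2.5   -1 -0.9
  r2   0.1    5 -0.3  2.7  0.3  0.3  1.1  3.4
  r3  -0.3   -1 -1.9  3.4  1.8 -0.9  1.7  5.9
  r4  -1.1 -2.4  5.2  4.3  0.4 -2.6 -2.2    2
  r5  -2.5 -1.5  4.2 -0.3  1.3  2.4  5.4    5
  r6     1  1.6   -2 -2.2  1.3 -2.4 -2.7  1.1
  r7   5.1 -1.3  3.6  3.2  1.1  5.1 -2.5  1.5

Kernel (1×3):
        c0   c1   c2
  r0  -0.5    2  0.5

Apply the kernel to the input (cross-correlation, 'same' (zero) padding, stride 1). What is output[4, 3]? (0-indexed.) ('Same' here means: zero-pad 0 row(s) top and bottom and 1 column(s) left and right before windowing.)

The receptive field on the zero-padded input at this output position is [5.2 4.3 0.4]. Elementwise product with the kernel and sum: 5.2·-0.5 + 4.3·2 + 0.4·0.5.

6.2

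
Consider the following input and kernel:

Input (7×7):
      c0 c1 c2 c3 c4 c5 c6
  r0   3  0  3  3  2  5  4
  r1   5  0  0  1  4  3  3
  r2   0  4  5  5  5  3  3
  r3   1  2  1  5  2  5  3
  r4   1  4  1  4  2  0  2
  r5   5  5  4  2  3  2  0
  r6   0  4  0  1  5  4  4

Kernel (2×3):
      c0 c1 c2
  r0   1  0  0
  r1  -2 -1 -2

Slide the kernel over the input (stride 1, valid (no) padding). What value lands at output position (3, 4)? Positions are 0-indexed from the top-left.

-6

The receptive field on the input at this output position is [2 5 3 / 2 0 2]. Elementwise product with the kernel and sum: 2·1 + 2·-2 + 0·-1 + 2·-2.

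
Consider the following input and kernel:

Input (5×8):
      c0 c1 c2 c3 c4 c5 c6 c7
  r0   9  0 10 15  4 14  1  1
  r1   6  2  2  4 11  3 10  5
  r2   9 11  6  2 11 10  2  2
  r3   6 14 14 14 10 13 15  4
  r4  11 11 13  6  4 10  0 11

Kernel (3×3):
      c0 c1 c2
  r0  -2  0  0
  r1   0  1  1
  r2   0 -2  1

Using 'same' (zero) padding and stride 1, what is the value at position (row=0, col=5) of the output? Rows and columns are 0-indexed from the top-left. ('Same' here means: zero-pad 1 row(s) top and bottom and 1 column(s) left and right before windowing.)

19

The receptive field on the zero-padded input at this output position is [0 0 0 / 4 14 1 / 11 3 10]. Elementwise product with the kernel and sum: 0·-2 + 14·1 + 1·1 + 3·-2 + 10·1.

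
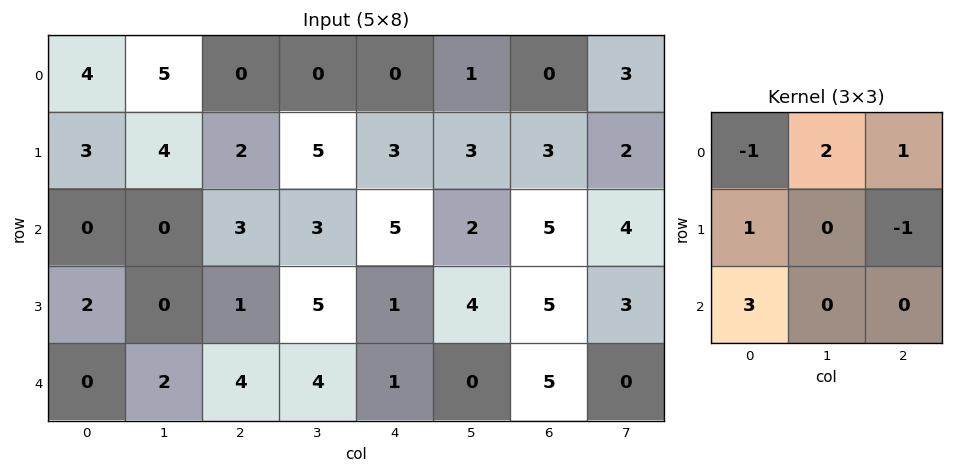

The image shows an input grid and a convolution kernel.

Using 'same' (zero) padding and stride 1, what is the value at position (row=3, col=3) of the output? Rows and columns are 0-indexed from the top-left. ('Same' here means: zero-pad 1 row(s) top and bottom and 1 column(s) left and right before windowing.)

The receptive field on the zero-padded input at this output position is [3 3 5 / 1 5 1 / 4 4 1]. Elementwise product with the kernel and sum: 3·-1 + 3·2 + 5·1 + 1·1 + 1·-1 + 4·3.

20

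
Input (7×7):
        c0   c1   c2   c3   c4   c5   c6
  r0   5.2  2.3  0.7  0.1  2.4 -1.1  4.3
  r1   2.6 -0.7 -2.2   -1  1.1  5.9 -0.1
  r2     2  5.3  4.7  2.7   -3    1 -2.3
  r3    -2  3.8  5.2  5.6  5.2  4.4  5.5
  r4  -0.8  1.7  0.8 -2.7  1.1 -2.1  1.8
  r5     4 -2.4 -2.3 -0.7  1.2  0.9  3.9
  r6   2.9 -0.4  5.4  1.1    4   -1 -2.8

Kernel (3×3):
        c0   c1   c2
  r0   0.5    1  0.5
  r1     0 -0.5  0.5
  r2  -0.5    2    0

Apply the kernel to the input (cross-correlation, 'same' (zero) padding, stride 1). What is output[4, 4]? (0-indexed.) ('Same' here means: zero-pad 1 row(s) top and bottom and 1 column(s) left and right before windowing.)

11.35

The receptive field on the zero-padded input at this output position is [5.6 5.2 4.4 / -2.7 1.1 -2.1 / -0.7 1.2 0.9]. Elementwise product with the kernel and sum: 5.6·0.5 + 5.2·1 + 4.4·0.5 + 1.1·-0.5 + -2.1·0.5 + -0.7·-0.5 + 1.2·2.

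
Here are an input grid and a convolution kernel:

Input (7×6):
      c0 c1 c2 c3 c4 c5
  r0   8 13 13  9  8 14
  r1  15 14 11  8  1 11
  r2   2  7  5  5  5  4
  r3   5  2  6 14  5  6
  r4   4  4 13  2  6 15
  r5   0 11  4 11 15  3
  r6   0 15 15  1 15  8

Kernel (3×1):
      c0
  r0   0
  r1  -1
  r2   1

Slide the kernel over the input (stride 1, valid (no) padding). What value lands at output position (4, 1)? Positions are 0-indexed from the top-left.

The receptive field on the input at this output position is [4 / 11 / 15]. Elementwise product with the kernel and sum: 11·-1 + 15·1.

4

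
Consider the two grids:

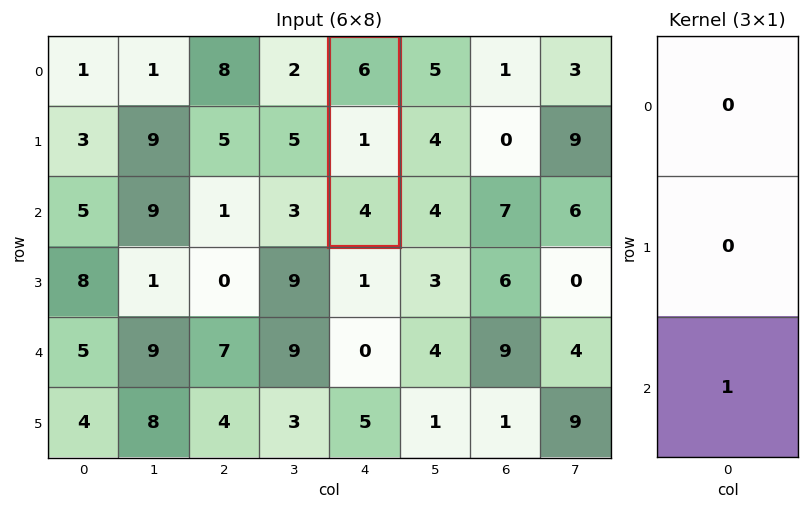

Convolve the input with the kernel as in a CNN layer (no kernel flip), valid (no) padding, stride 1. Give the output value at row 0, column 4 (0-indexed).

4

The receptive field on the input at this output position is [6 / 1 / 4]. Elementwise product with the kernel and sum: 4·1.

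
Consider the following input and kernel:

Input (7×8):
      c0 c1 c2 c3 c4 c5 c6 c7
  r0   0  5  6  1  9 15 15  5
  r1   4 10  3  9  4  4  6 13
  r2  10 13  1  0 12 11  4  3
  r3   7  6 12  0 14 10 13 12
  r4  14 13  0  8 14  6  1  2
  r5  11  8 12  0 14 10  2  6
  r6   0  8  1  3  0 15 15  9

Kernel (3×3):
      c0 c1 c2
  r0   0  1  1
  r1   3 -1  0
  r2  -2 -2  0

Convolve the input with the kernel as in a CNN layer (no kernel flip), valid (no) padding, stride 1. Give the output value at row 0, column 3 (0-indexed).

23

The receptive field on the input at this output position is [1 9 15 / 9 4 4 / 0 12 11]. Elementwise product with the kernel and sum: 9·1 + 15·1 + 9·3 + 4·-1 + 0·-2 + 12·-2.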